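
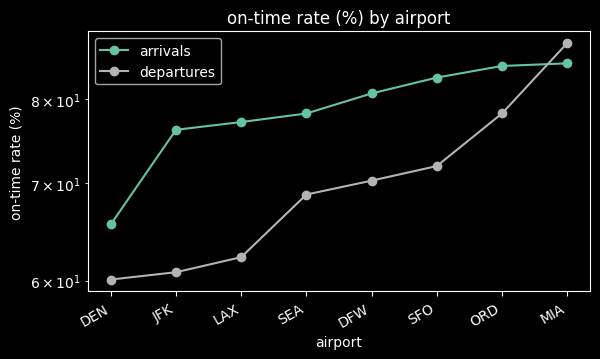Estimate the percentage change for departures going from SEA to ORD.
SEA ≈ 70, ORD ≈ 80; (80 − 70) / 70 ≈ +14.3%.

≈ +14.3%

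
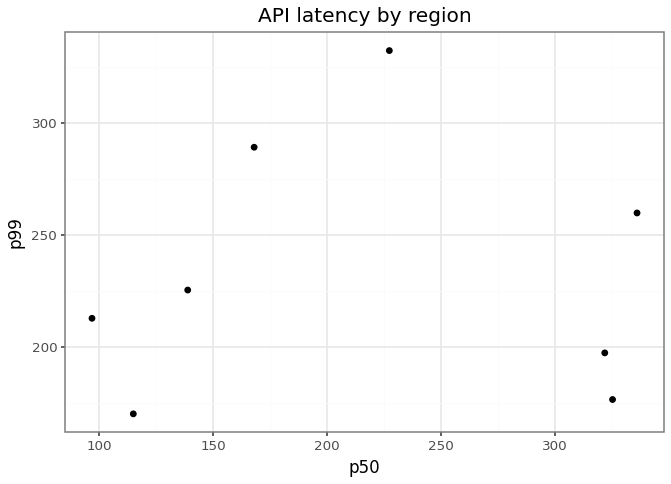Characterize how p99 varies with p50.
Points are roughly uncorrelated; weak (|r| ≈ 0.0).

no clear correlation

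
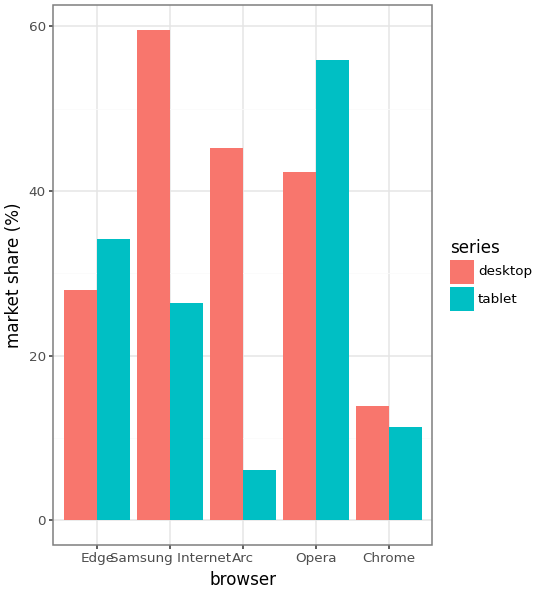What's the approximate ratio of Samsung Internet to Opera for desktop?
Samsung Internet ≈ 60, Opera ≈ 40; 60/40 ≈ 1.5.

≈ 1.5×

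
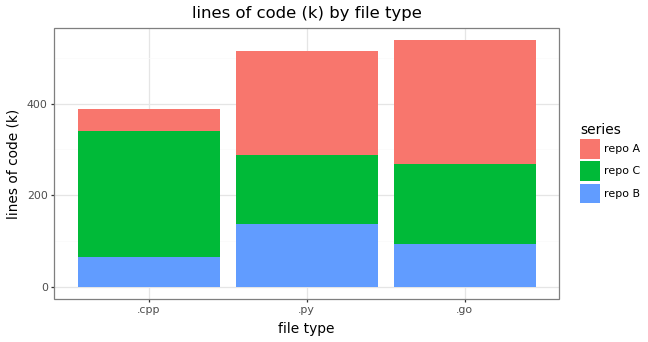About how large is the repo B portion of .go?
≈ 100

repo B top ≈ 100, bottom ≈ 0; segment ≈ 100.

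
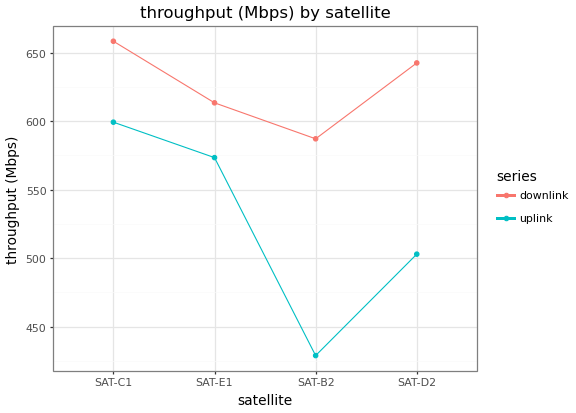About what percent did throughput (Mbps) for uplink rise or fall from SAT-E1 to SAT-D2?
≈ -13.8%

SAT-E1 ≈ 580, SAT-D2 ≈ 500; (500 − 580) / 580 ≈ -13.8%.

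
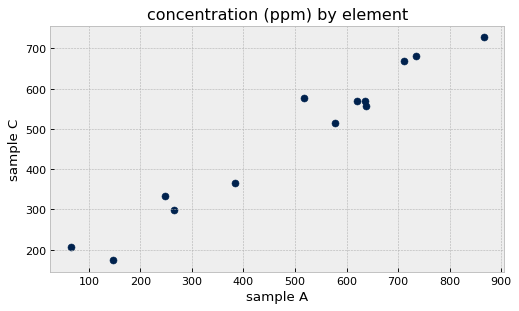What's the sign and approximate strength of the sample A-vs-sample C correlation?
Points are positively correlated; strong (|r| ≈ 1.0).

positive, strong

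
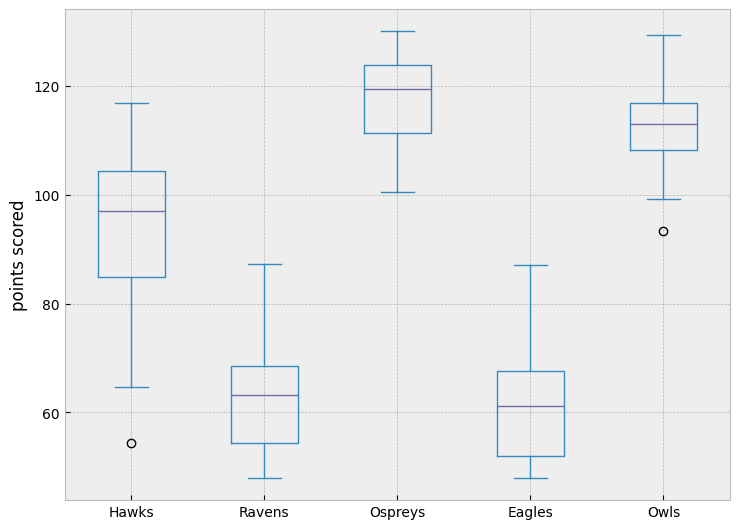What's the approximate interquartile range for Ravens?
Q3 ≈ 70, Q1 ≈ 55; IQR ≈ 15.

≈ 15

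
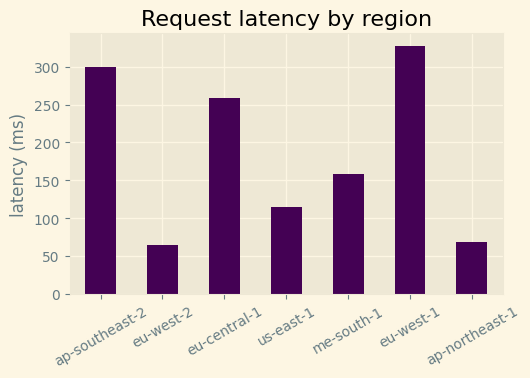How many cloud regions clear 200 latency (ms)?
3

Above 200: ap-southeast-2, eu-central-1, eu-west-1.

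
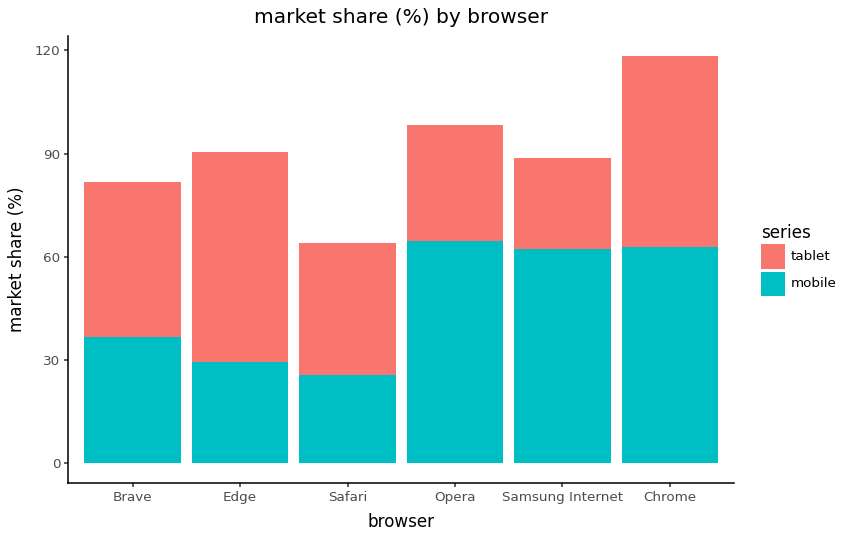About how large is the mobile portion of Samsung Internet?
≈ 60

mobile top ≈ 60, bottom ≈ 0; segment ≈ 60.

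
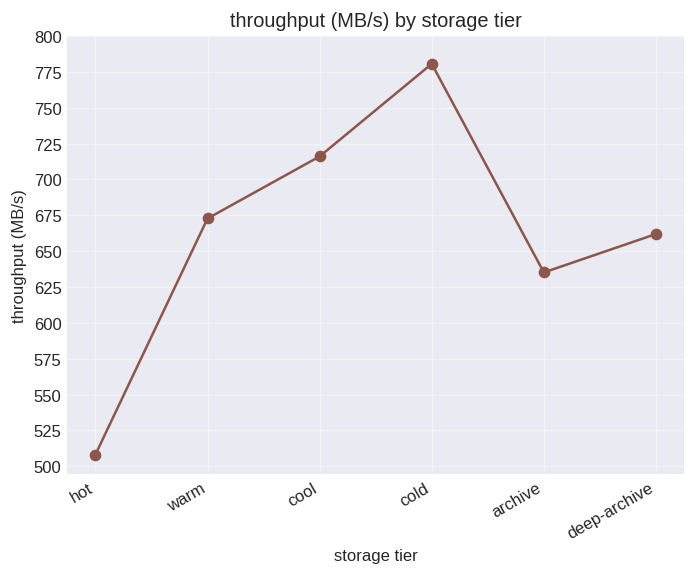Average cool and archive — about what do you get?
(725 + 625) / 2 ≈ 675.

≈ 675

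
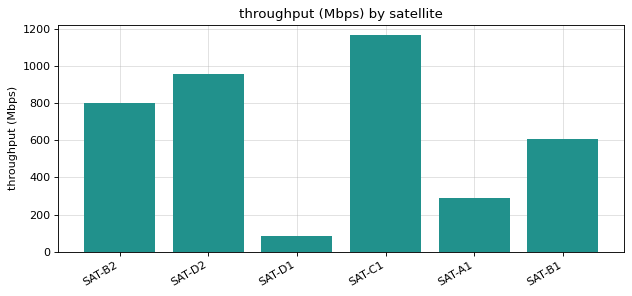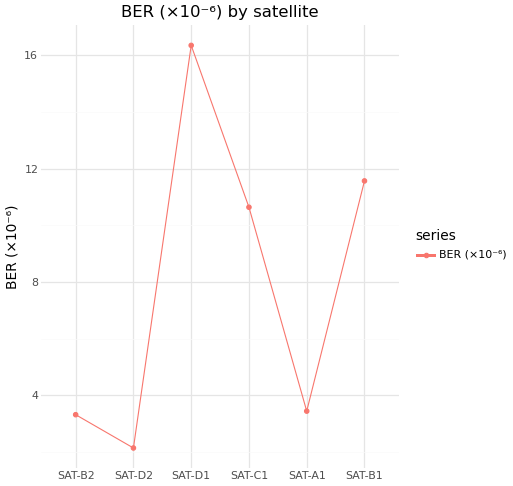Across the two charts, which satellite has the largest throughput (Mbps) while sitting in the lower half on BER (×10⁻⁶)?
SAT-D2

Chart 2 median BER (×10⁻⁶) ≈ 8; below-median satellites: SAT-B2, SAT-D2, SAT-A1. Among those, SAT-D2 has the highest throughput (Mbps) (≈ 1000).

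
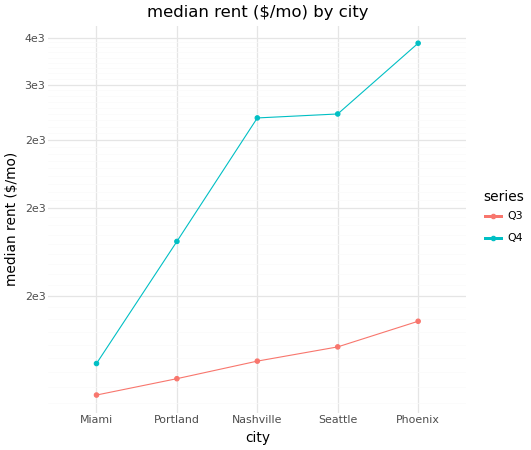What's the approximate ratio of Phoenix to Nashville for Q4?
≈ 1.31×

Phoenix ≈ 3400, Nashville ≈ 2600; 3400/2600 ≈ 1.31.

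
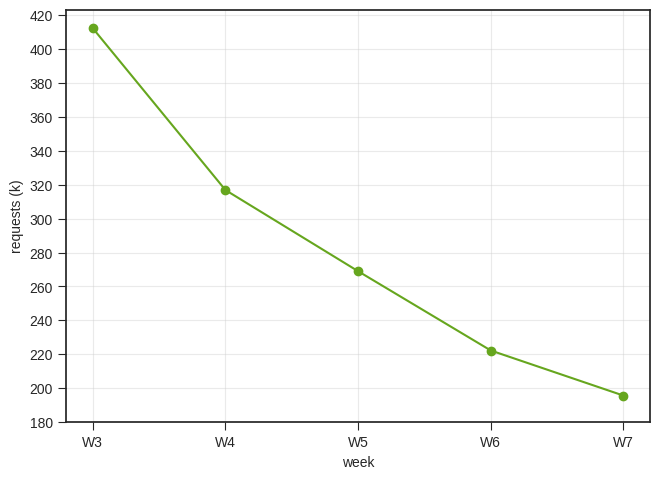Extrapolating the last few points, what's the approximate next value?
≈ 170

Last three: 260, 220, 200 → slope ≈ -30/step → next ≈ 170.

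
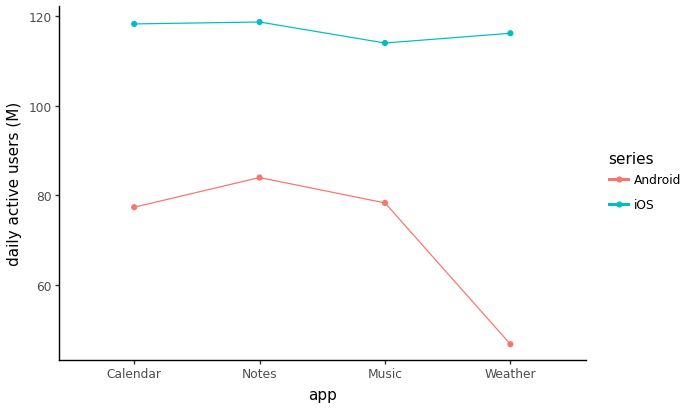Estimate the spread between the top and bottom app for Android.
Max Notes ≈ 80, min Weather ≈ 50; range ≈ 30.

≈ 30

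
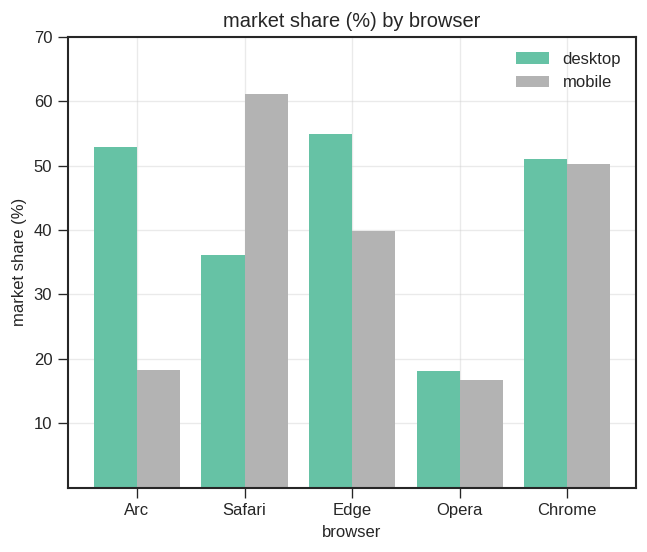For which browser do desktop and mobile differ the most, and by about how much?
Arc: desktop ≈ 50, mobile ≈ 20 → gap ≈ 30. Next-largest (Safari) is only ≈ 20.

Arc, ≈ 30 %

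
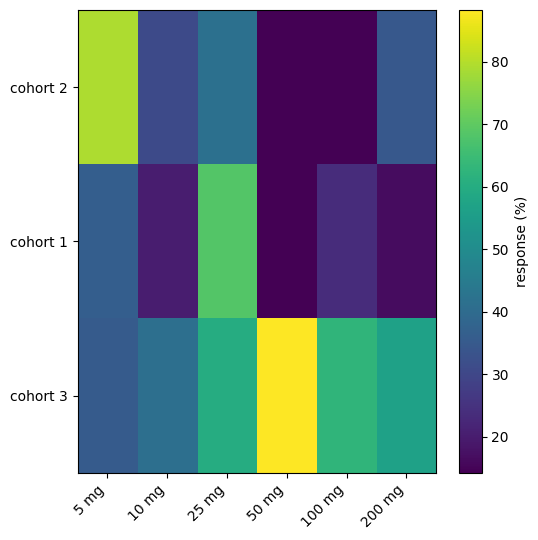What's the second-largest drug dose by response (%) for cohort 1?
Top 3 for cohort 1: 25 mg ≈ 70, 5 mg ≈ 40, 100 mg ≈ 20.

5 mg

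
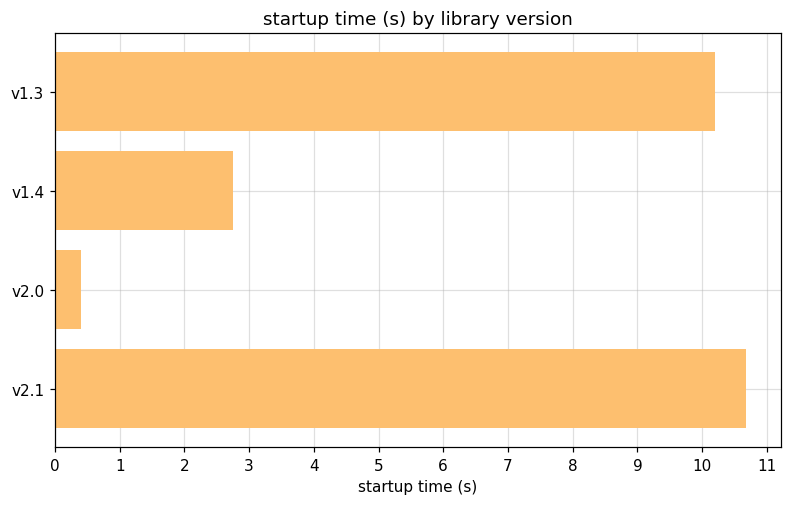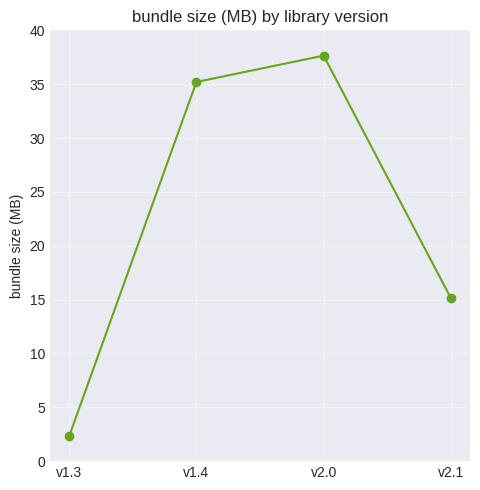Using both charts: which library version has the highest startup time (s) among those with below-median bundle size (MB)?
Chart 2 median bundle size (MB) ≈ 25; below-median library versions: v1.3, v2.1. Among those, v2.1 has the highest startup time (s) (≈ 11).

v2.1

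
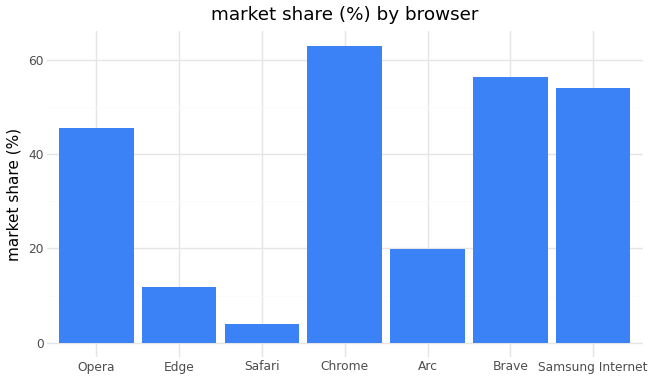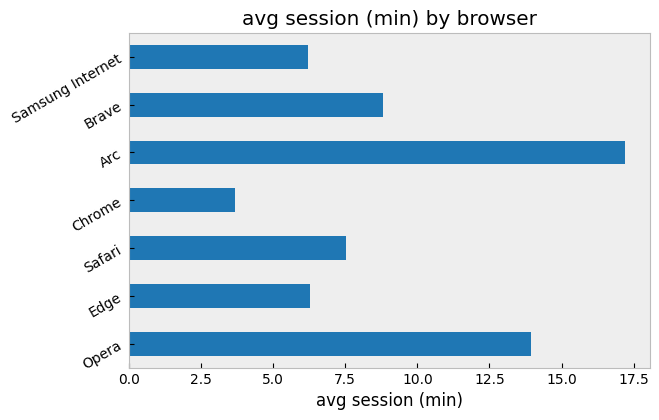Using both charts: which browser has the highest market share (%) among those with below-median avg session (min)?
Chart 2 median avg session (min) ≈ 8; below-median browsers: Edge, Chrome, Samsung Internet. Among those, Chrome has the highest market share (%) (≈ 60).

Chrome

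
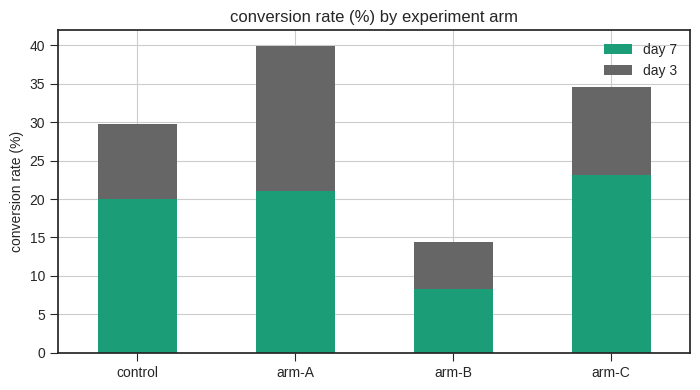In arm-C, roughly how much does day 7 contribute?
≈ 25

day 7 top ≈ 25, bottom ≈ 0; segment ≈ 25.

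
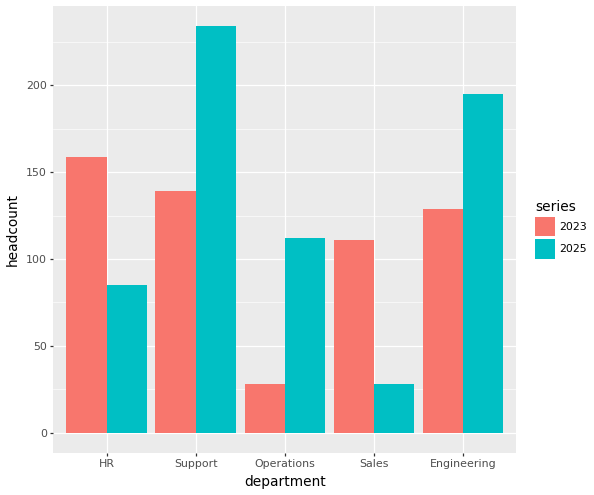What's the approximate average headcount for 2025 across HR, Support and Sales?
(80 + 240 + 20) / 3 ≈ 113.

≈ 113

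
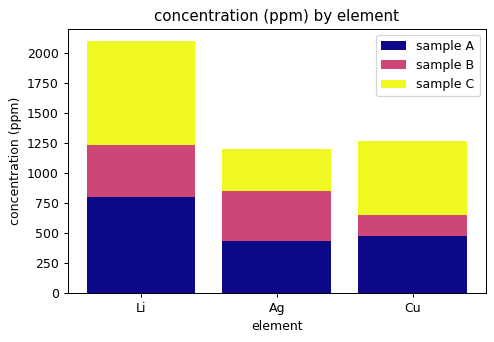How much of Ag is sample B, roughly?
≈ 400

sample B top ≈ 800, bottom ≈ 400; segment ≈ 400.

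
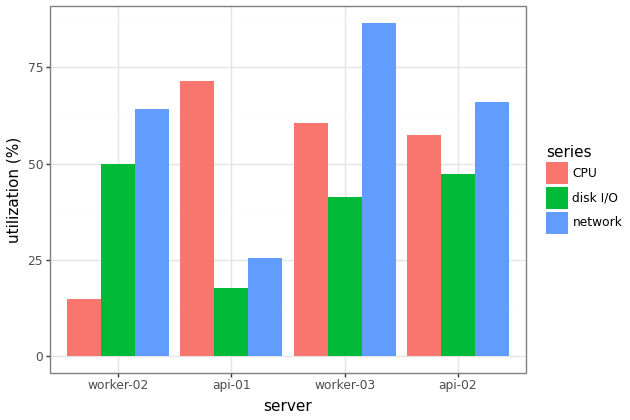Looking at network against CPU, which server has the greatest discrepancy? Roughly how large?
worker-02, ≈ 50 %

worker-02: network ≈ 60, CPU ≈ 10 → gap ≈ 50. Next-largest (api-01) is only ≈ 40.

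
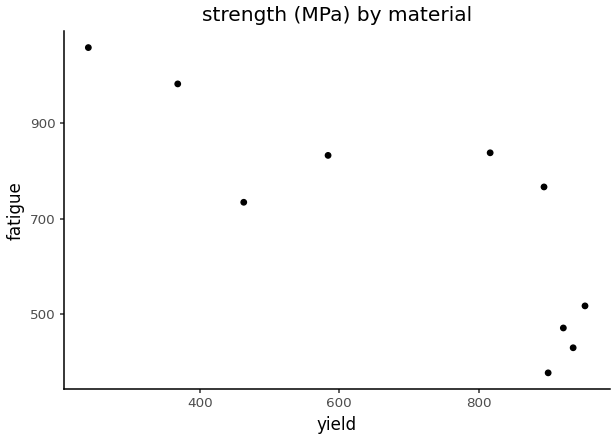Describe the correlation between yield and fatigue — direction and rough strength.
negative, strong

Points are negatively correlated; strong (|r| ≈ 0.8).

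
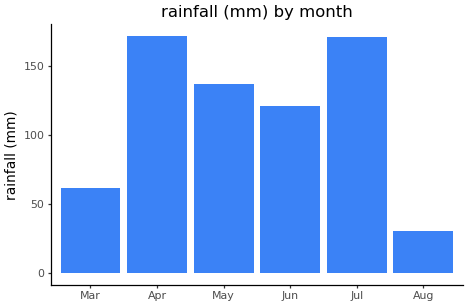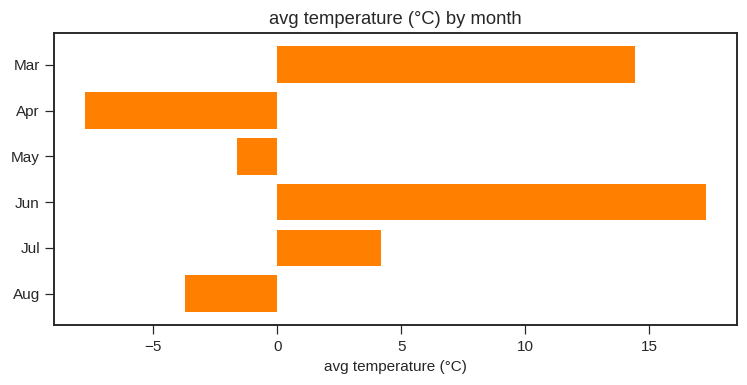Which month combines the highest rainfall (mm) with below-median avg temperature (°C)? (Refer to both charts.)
Apr

Chart 2 median avg temperature (°C) ≈ 2; below-median months: Apr, May, Aug. Among those, Apr has the highest rainfall (mm) (≈ 180).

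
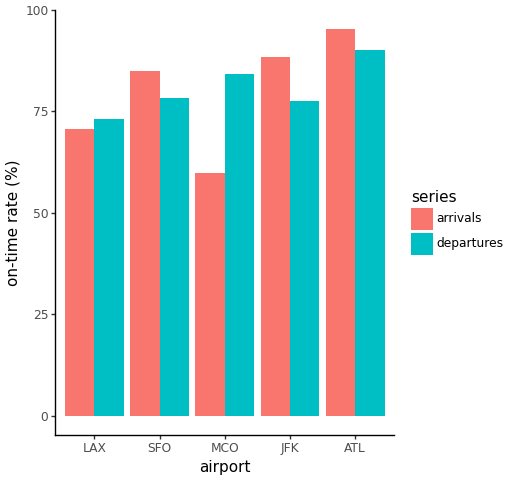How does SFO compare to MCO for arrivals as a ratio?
SFO ≈ 80, MCO ≈ 60; 80/60 ≈ 1.33.

≈ 1.33×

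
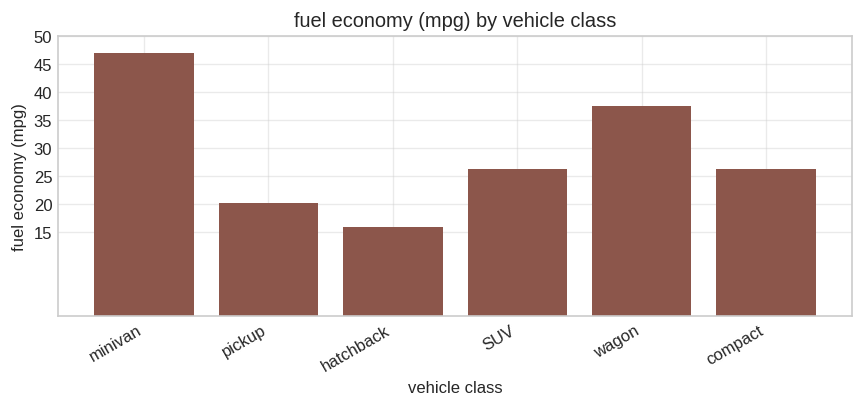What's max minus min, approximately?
≈ 30

Max minivan ≈ 45, min hatchback ≈ 15; range ≈ 30.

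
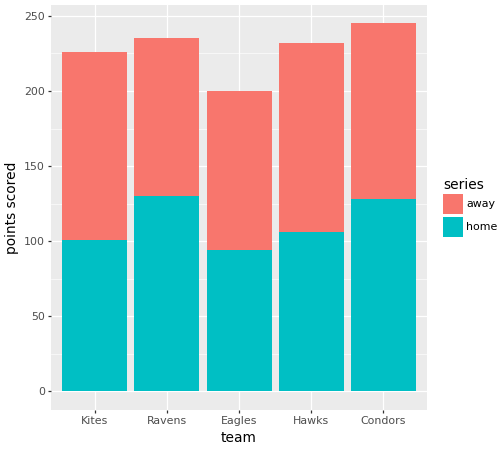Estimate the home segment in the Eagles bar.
home top ≈ 100, bottom ≈ 0; segment ≈ 100.

≈ 100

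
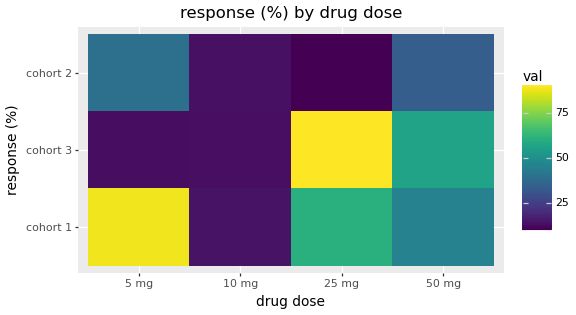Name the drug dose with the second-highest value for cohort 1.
Top 3 for cohort 1: 5 mg ≈ 90, 25 mg ≈ 60, 50 mg ≈ 50.

25 mg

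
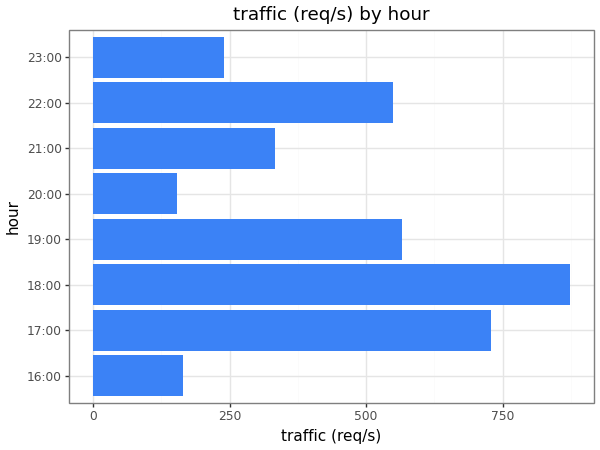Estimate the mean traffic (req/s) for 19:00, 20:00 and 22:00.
≈ 433

(600 + 200 + 500) / 3 ≈ 433.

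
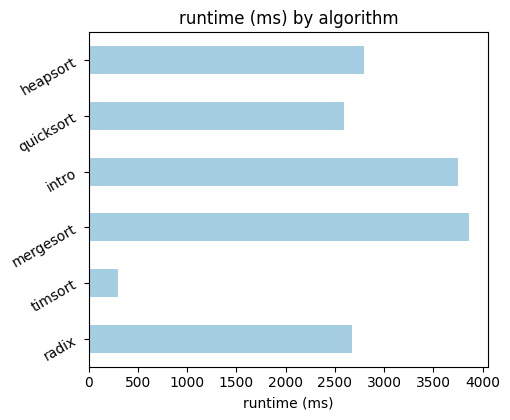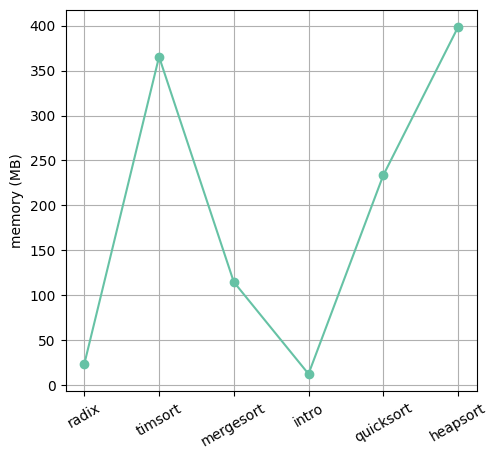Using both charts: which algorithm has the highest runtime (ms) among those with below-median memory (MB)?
Chart 2 median memory (MB) ≈ 150; below-median algorithms: radix, mergesort, intro. Among those, mergesort has the highest runtime (ms) (≈ 4000).

mergesort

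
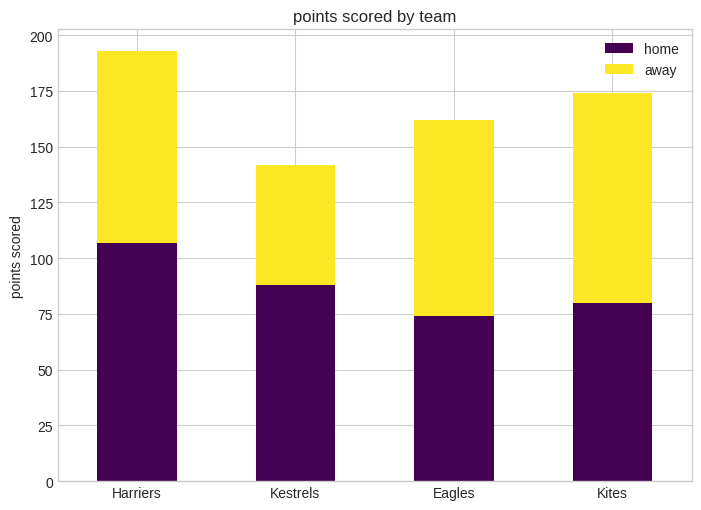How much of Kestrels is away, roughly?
≈ 60

away top ≈ 140, bottom ≈ 80; segment ≈ 60.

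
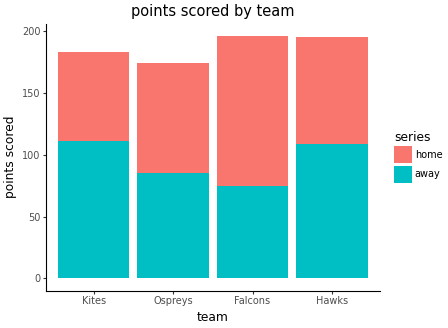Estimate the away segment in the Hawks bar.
away top ≈ 100, bottom ≈ 0; segment ≈ 100.

≈ 100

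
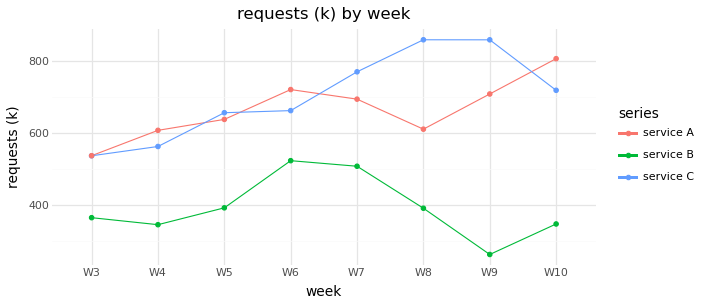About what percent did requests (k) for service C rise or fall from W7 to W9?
≈ +13.3%

W7 ≈ 750, W9 ≈ 850; (850 − 750) / 750 ≈ +13.3%.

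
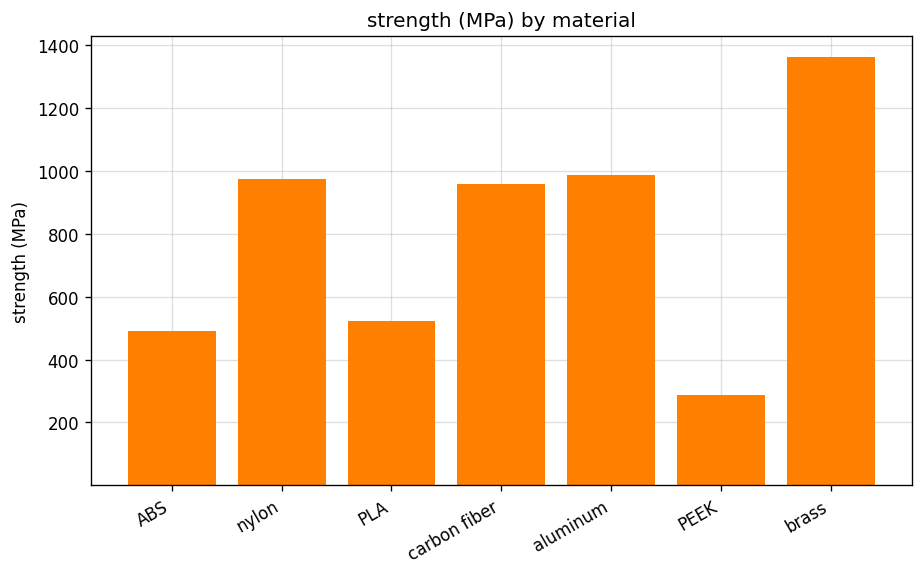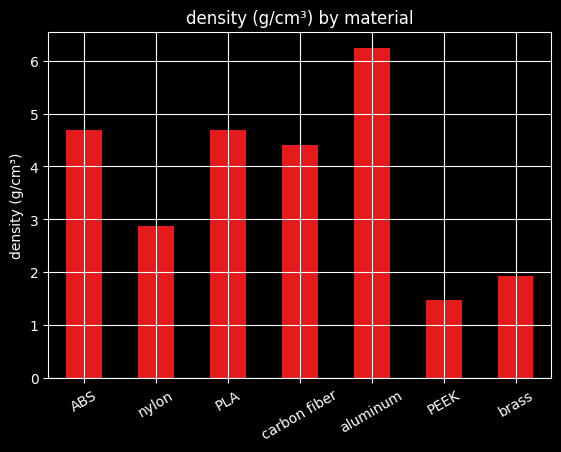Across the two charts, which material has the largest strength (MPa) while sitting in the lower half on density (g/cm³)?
Chart 2 median density (g/cm³) ≈ 4; below-median materials: nylon, PEEK, brass. Among those, brass has the highest strength (MPa) (≈ 1400).

brass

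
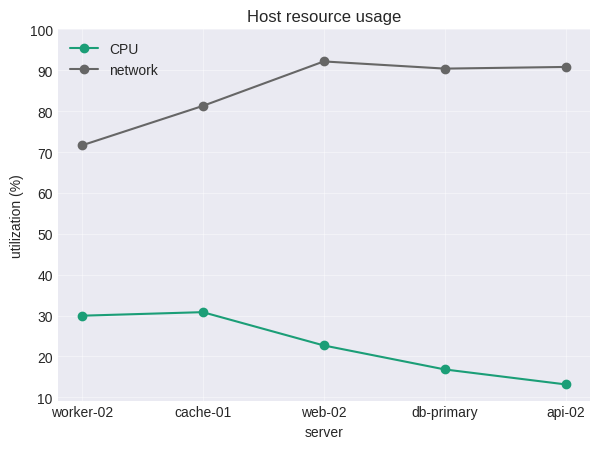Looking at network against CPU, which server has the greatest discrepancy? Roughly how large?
api-02: network ≈ 90, CPU ≈ 10 → gap ≈ 80. Next-largest (db-primary) is only ≈ 70.

api-02, ≈ 80 %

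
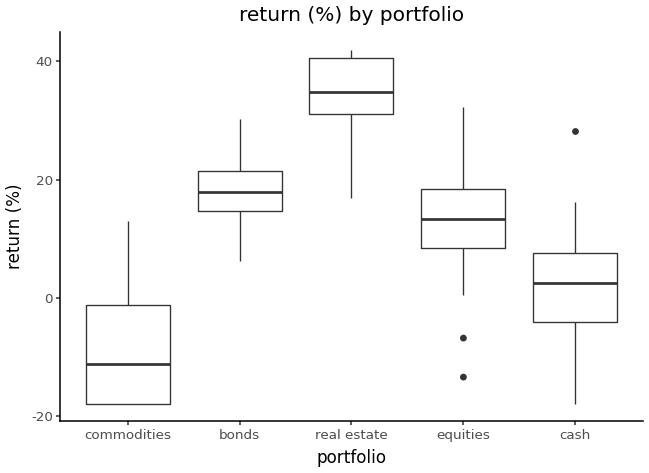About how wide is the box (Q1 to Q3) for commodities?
Q3 ≈ 0, Q1 ≈ -20; IQR ≈ 20.

≈ 20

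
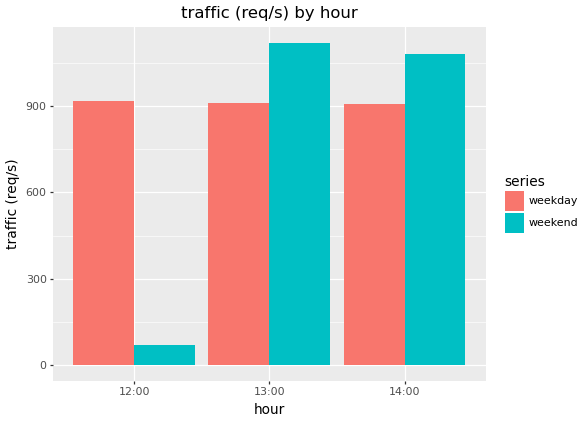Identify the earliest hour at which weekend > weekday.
13:00

12:00: weekend ≈ 100 vs weekday ≈ 900 (not yet); 13:00: weekend ≈ 1100 vs weekday ≈ 900 (first crossover).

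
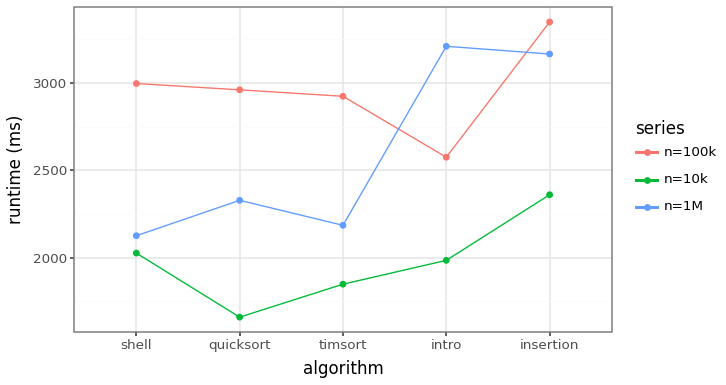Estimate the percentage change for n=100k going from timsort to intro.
timsort ≈ 3000, intro ≈ 2600; (2600 − 3000) / 3000 ≈ -13.3%.

≈ -13.3%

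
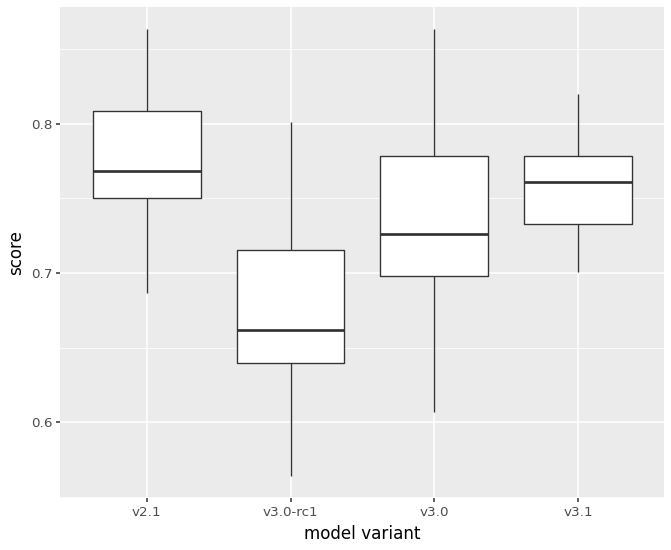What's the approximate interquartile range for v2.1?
Q3 ≈ 0.81, Q1 ≈ 0.75; IQR ≈ 0.06.

≈ 0.06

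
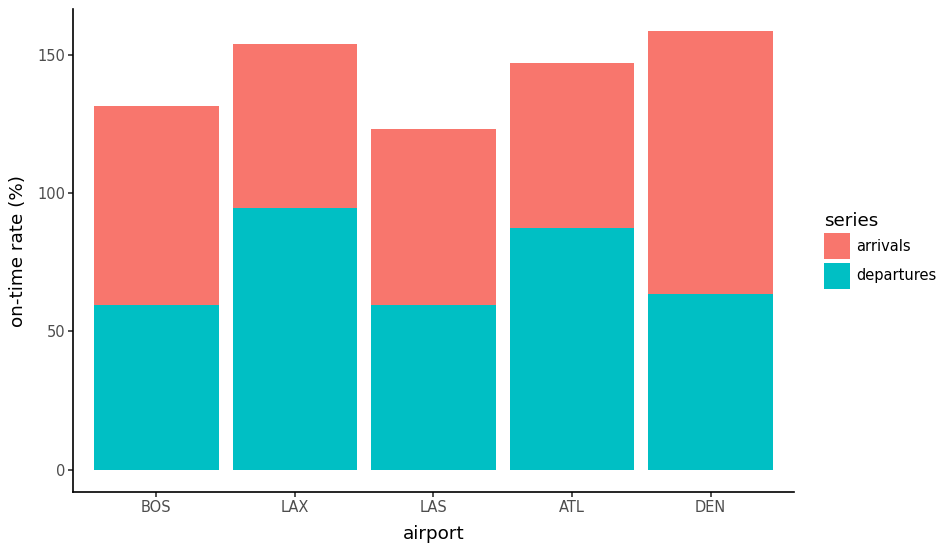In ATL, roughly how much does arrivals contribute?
≈ 60

arrivals top ≈ 140, bottom ≈ 80; segment ≈ 60.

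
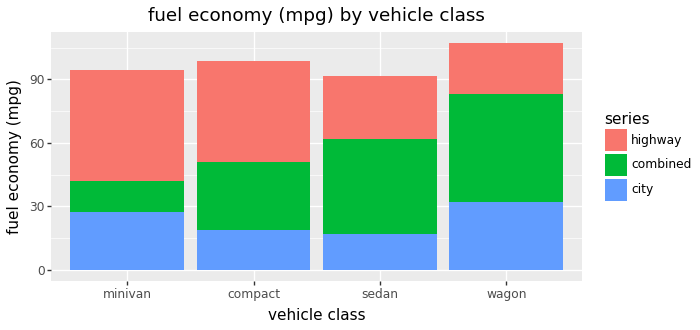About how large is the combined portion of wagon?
≈ 50

combined top ≈ 80, bottom ≈ 30; segment ≈ 50.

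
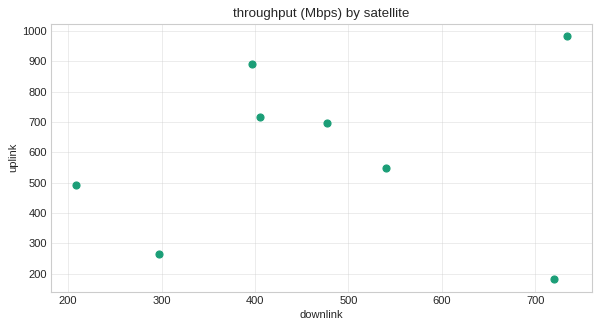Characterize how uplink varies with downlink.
Points are roughly uncorrelated; weak (|r| ≈ 0.1).

no clear correlation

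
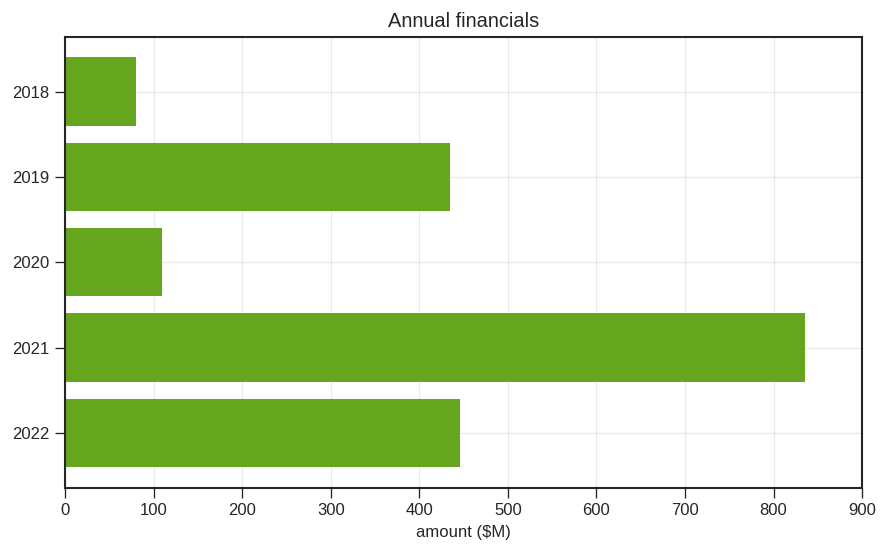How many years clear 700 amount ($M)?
Above 700: 2021.

1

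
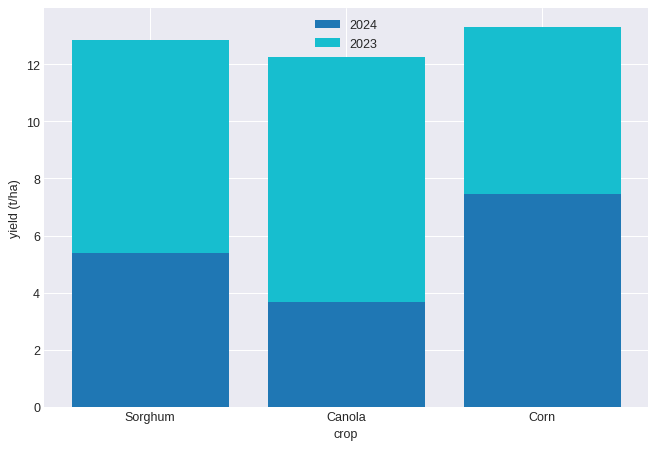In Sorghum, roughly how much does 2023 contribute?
≈ 6

2023 top ≈ 12, bottom ≈ 6; segment ≈ 6.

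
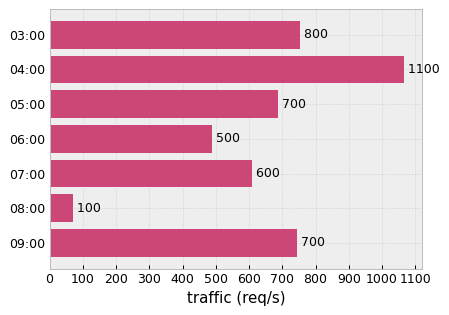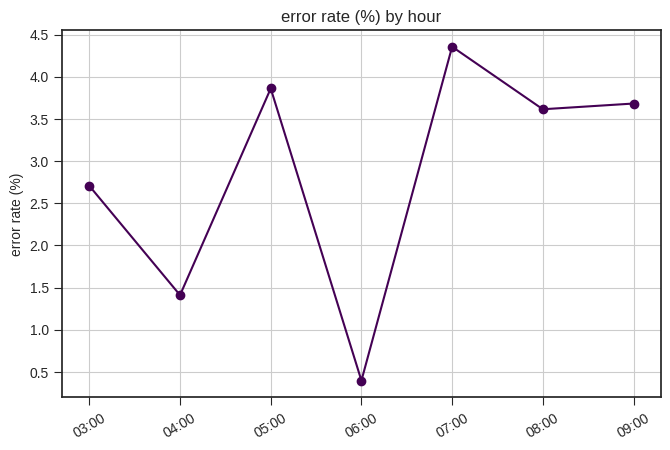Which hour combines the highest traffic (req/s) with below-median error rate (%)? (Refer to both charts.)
04:00

Chart 2 median error rate (%) ≈ 3.5; below-median hours: 03:00, 04:00, 06:00. Among those, 04:00 has the highest traffic (req/s) (≈ 1100).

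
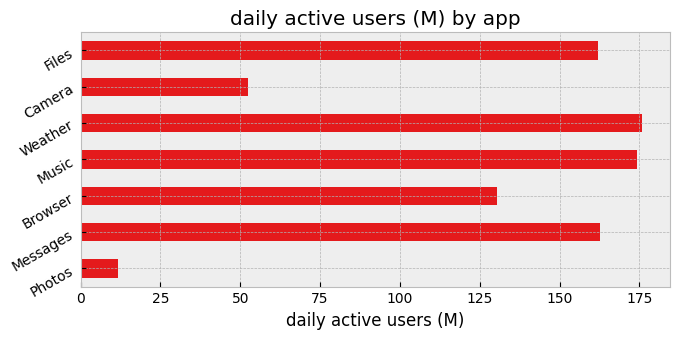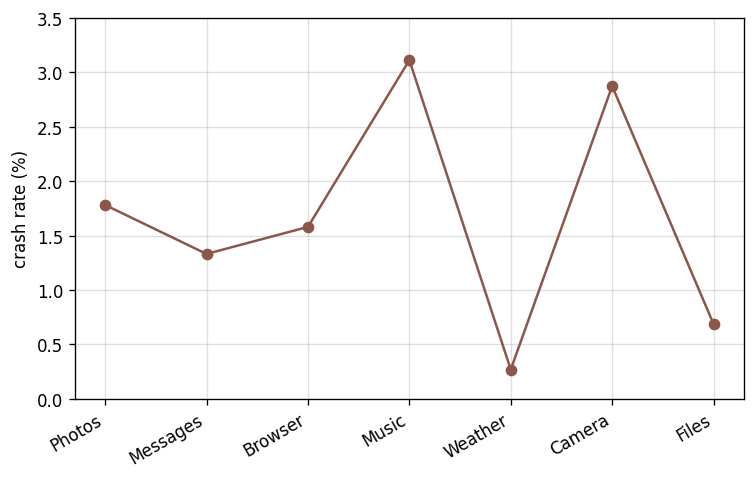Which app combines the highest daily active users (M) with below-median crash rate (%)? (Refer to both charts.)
Chart 2 median crash rate (%) ≈ 1.5; below-median apps: Messages, Weather, Files. Among those, Weather has the highest daily active users (M) (≈ 180).

Weather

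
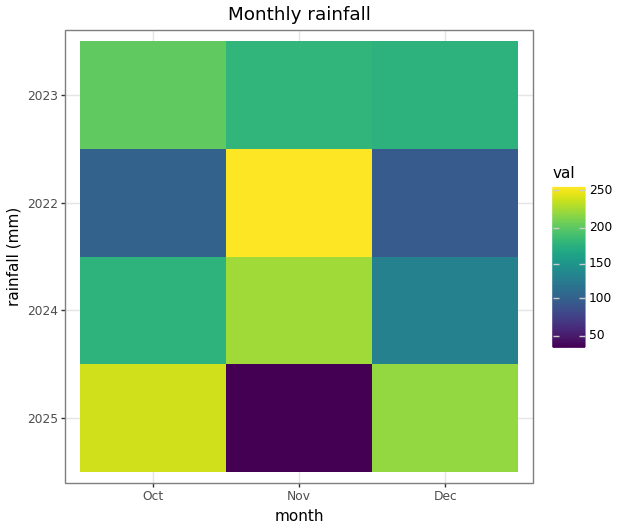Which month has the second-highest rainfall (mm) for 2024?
Top 3 for 2024: Nov ≈ 220, Oct ≈ 180, Dec ≈ 120.

Oct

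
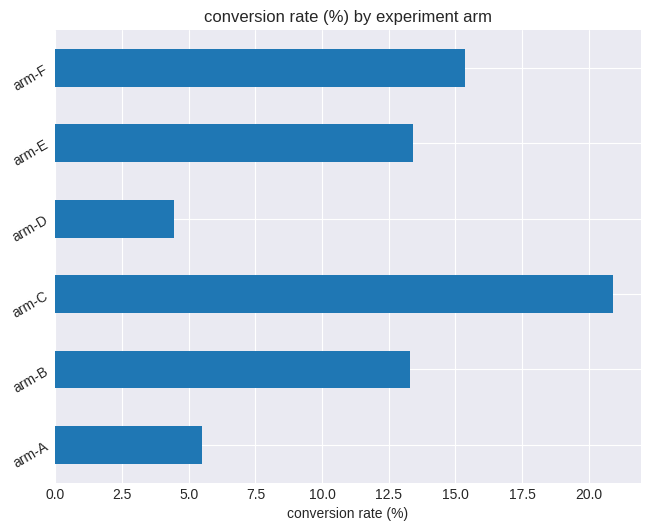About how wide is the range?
≈ 16

Max arm-C ≈ 20, min arm-D ≈ 4; range ≈ 16.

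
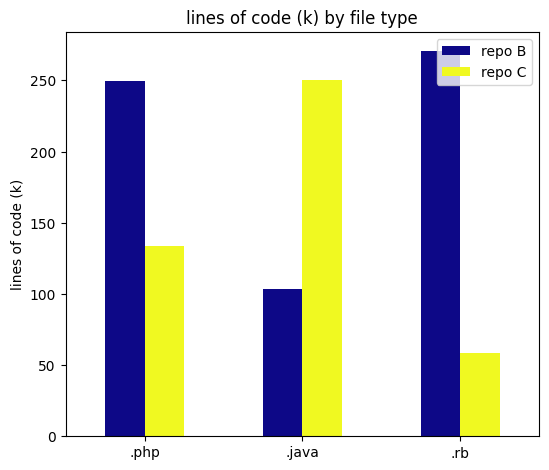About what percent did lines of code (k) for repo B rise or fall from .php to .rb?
.php ≈ 250, .rb ≈ 275; (275 − 250) / 250 ≈ +10%.

≈ +10%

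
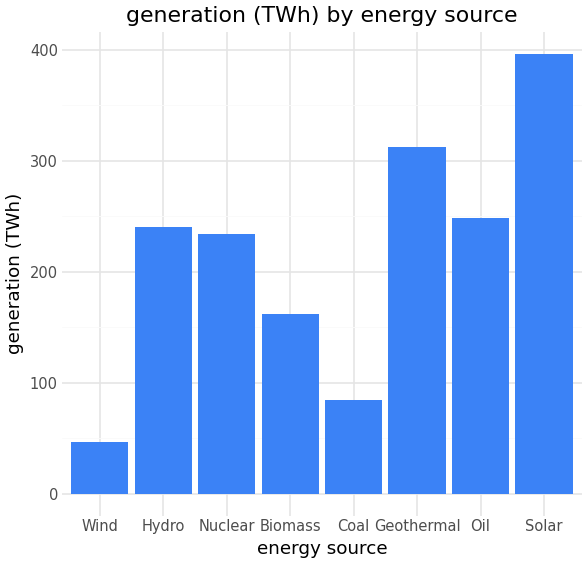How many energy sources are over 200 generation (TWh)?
5

Above 200: Hydro, Nuclear, Geothermal, Oil, Solar.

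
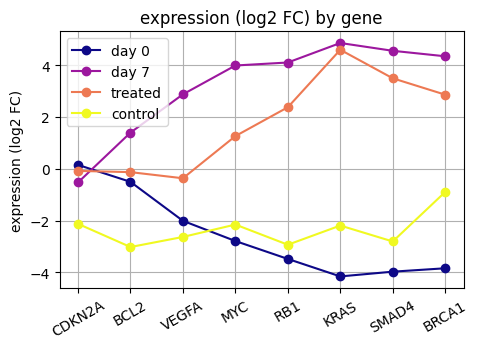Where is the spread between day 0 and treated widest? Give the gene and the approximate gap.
KRAS: day 0 ≈ -4, treated ≈ 5 → gap ≈ 9. Next-largest (SMAD4) is only ≈ 7.

KRAS, ≈ 9 log2 FC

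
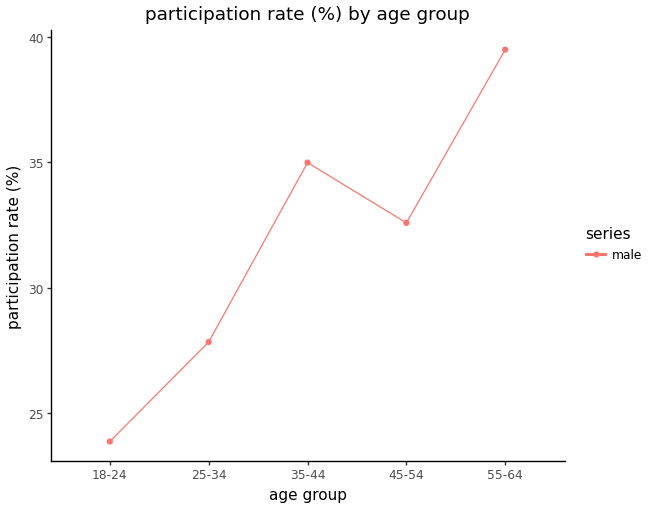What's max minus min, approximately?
≈ 16

Max 55-64 ≈ 40, min 18-24 ≈ 24; range ≈ 16.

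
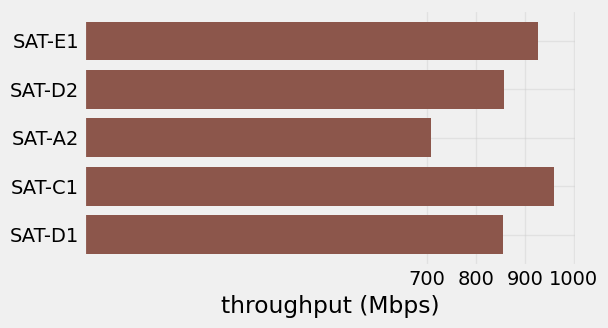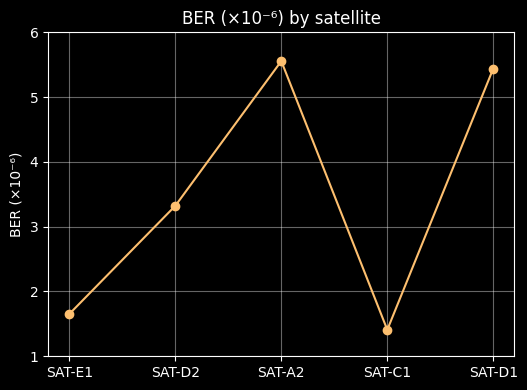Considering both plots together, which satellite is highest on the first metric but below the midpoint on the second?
Chart 2 median BER (×10⁻⁶) ≈ 3; below-median satellites: SAT-E1, SAT-C1. Among those, SAT-C1 has the highest throughput (Mbps) (≈ 1000).

SAT-C1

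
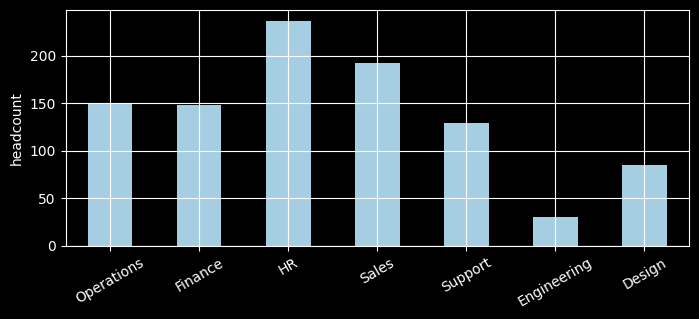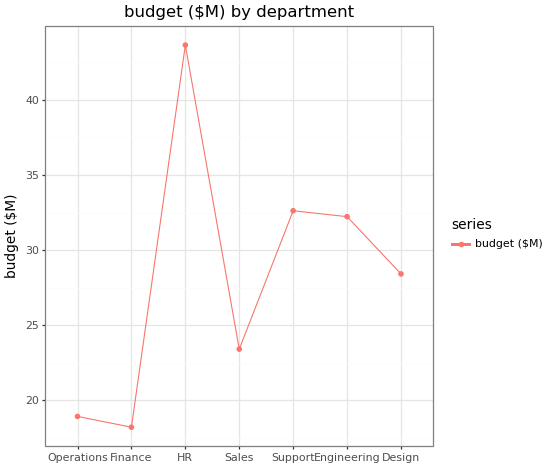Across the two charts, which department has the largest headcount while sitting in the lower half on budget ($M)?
Sales

Chart 2 median budget ($M) ≈ 30; below-median departments: Operations, Finance, Sales. Among those, Sales has the highest headcount (≈ 200).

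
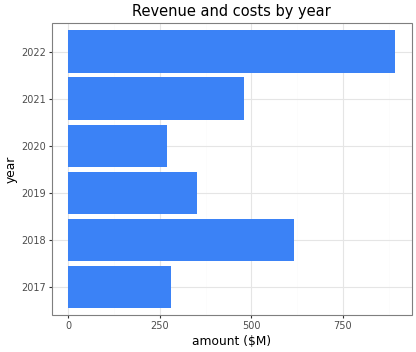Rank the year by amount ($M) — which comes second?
2018

Top 3: 2022 ≈ 900, 2018 ≈ 600, 2021 ≈ 500.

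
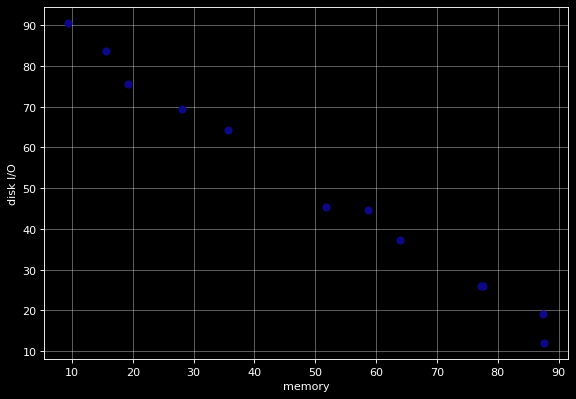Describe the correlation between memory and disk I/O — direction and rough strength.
negative, strong

Points are negatively correlated; strong (|r| ≈ 1.0).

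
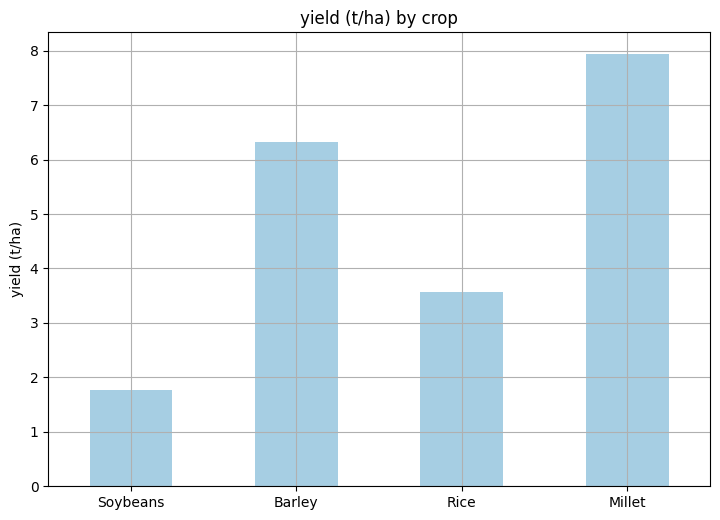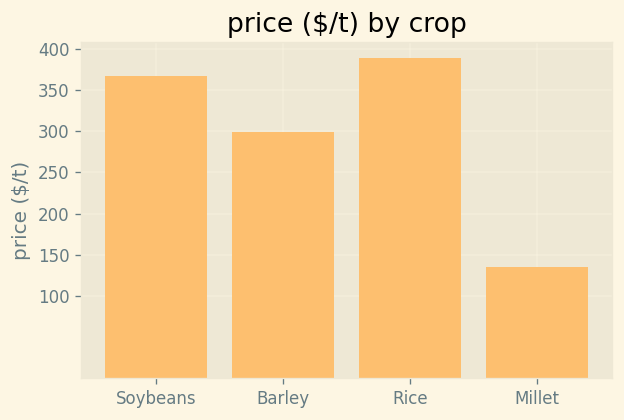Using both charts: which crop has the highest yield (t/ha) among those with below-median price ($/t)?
Chart 2 median price ($/t) ≈ 350; below-median crops: Barley, Millet. Among those, Millet has the highest yield (t/ha) (≈ 8).

Millet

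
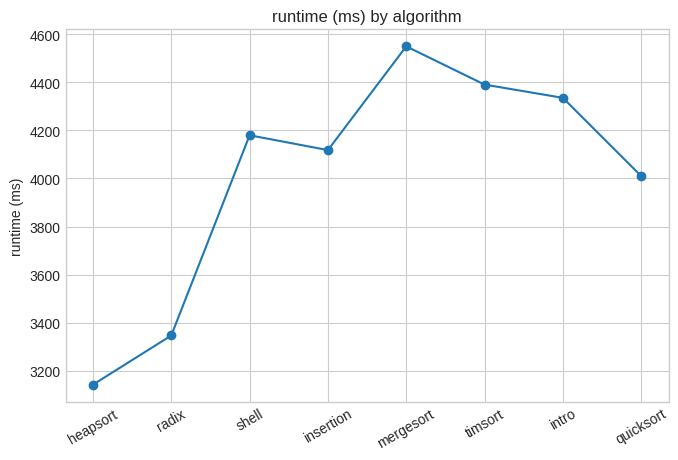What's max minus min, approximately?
Max mergesort ≈ 4600, min heapsort ≈ 3200; range ≈ 1400.

≈ 1400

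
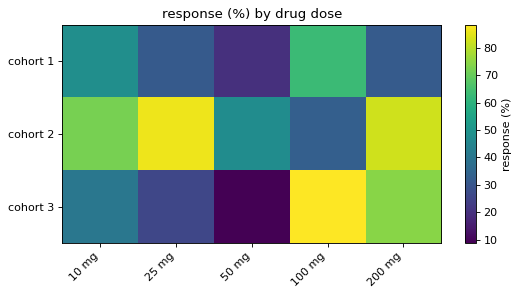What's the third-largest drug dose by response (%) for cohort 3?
10 mg

Top 4 for cohort 3: 100 mg ≈ 90, 200 mg ≈ 70, 10 mg ≈ 40, 25 mg ≈ 30.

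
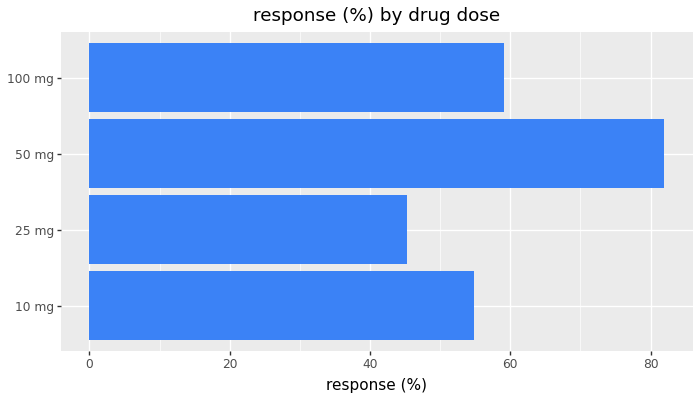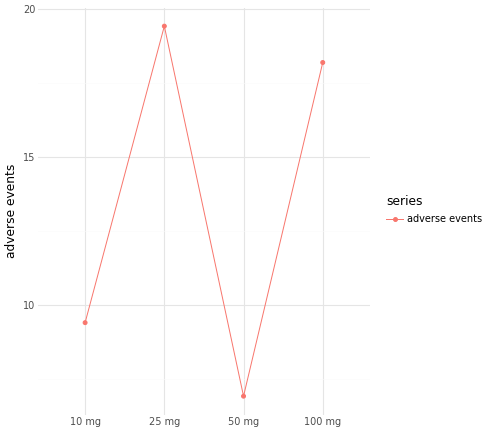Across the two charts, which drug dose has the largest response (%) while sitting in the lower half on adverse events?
Chart 2 median adverse events ≈ 14; below-median drug doses: 10 mg, 50 mg. Among those, 50 mg has the highest response (%) (≈ 80).

50 mg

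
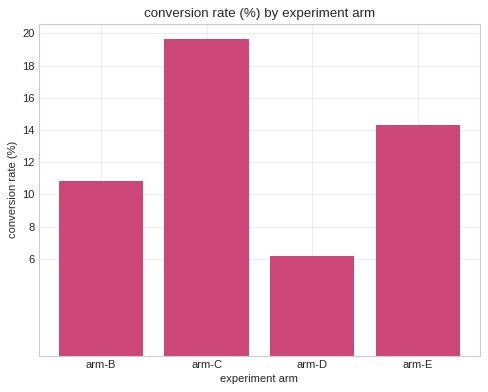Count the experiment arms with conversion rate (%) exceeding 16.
1

Above 16: arm-C.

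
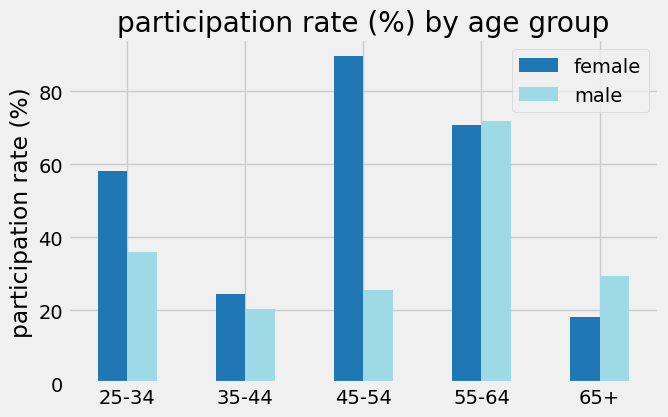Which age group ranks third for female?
Top 4 for female: 45-54 ≈ 90, 55-64 ≈ 70, 25-34 ≈ 60, 35-44 ≈ 20.

25-34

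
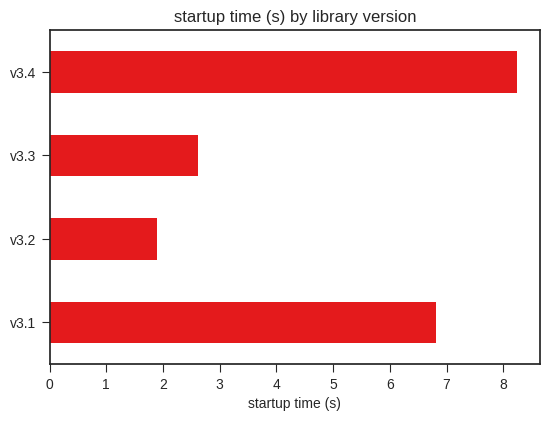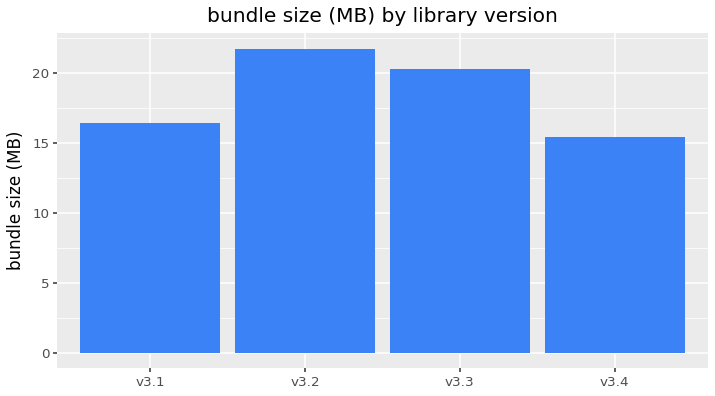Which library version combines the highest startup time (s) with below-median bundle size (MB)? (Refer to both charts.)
v3.4

Chart 2 median bundle size (MB) ≈ 18; below-median library versions: v3.1, v3.4. Among those, v3.4 has the highest startup time (s) (≈ 8).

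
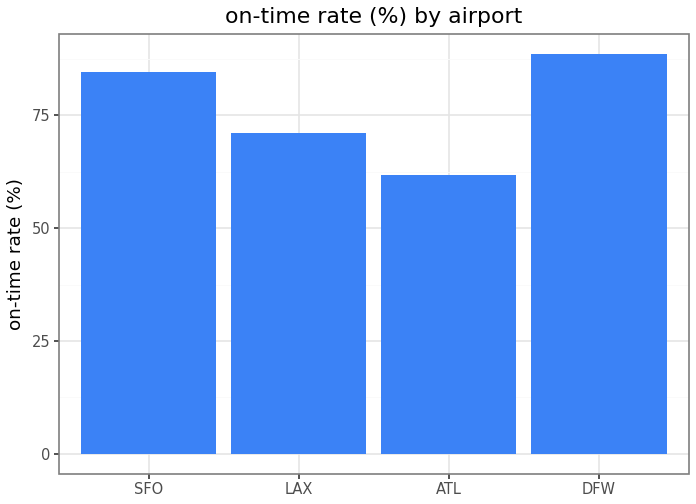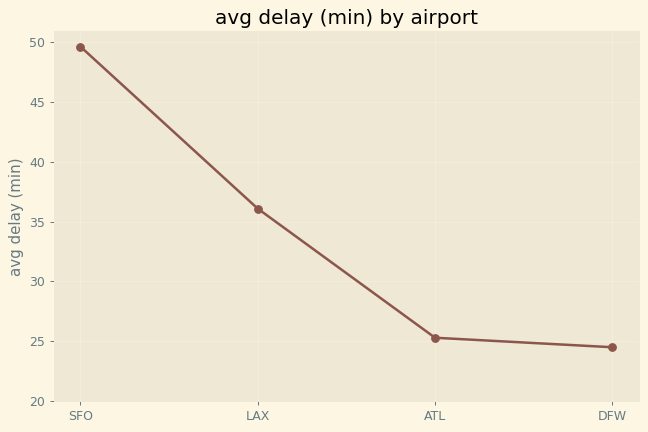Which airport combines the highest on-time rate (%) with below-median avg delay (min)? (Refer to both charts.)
Chart 2 median avg delay (min) ≈ 30; below-median airports: ATL, DFW. Among those, DFW has the highest on-time rate (%) (≈ 90).

DFW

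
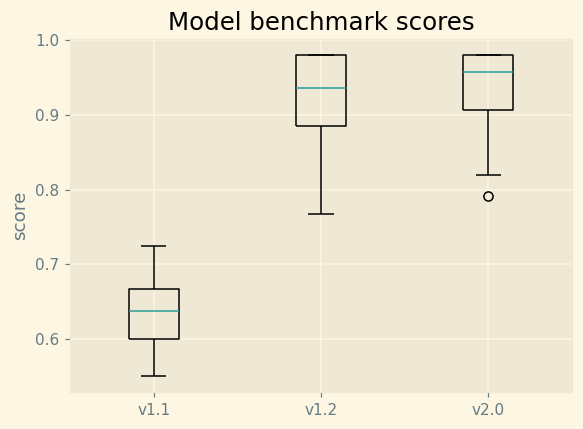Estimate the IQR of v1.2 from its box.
≈ 0.10

Q3 ≈ 1.00, Q1 ≈ 0.90; IQR ≈ 0.10.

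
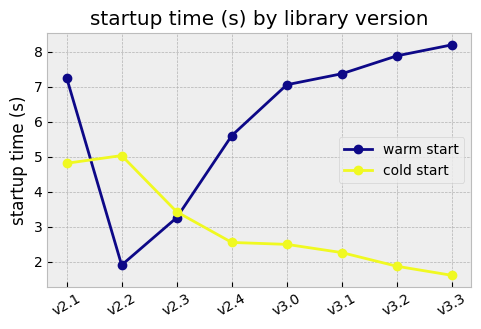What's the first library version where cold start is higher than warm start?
v2.2

v2.1: cold start ≈ 5 vs warm start ≈ 7 (not yet); v2.2: cold start ≈ 5 vs warm start ≈ 2 (first crossover).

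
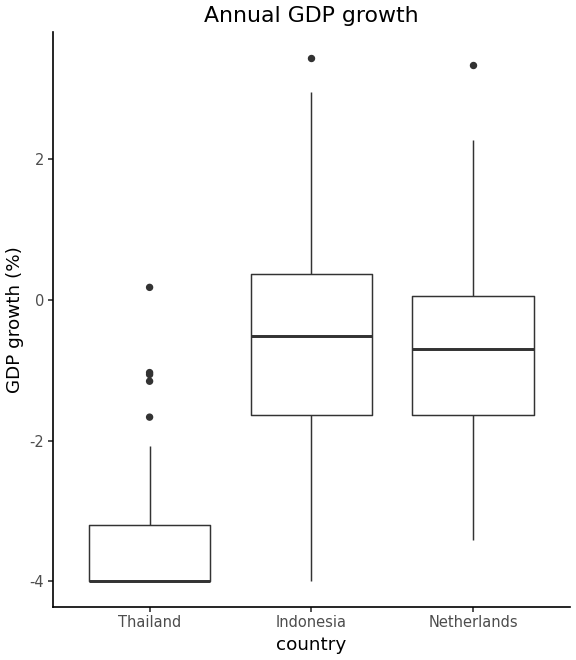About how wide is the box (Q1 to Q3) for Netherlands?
≈ 1.5

Q3 ≈ 0.0, Q1 ≈ -1.5; IQR ≈ 1.5.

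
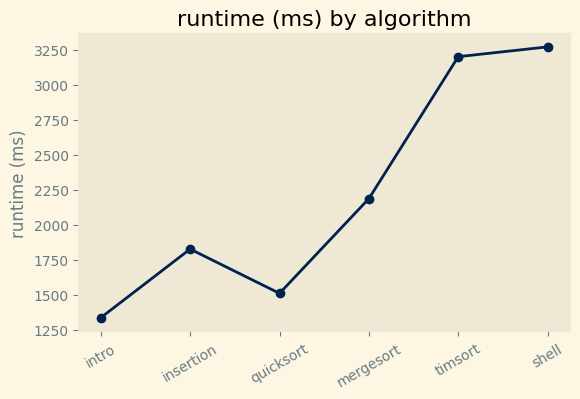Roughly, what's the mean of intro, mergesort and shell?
≈ 2267

(1400 + 2200 + 3200) / 3 ≈ 2267.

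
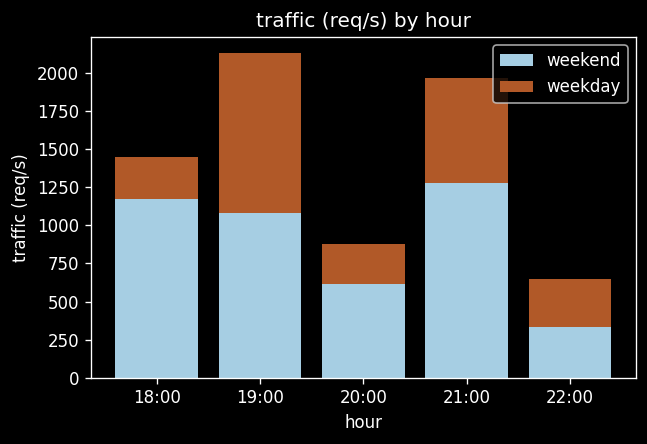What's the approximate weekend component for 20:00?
≈ 600

weekend top ≈ 600, bottom ≈ 0; segment ≈ 600.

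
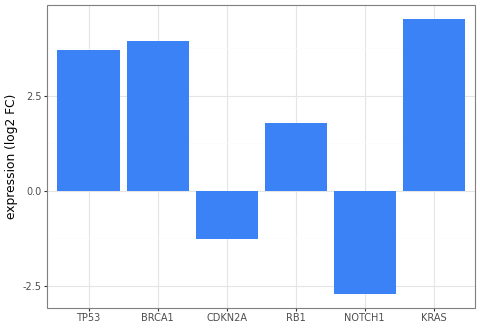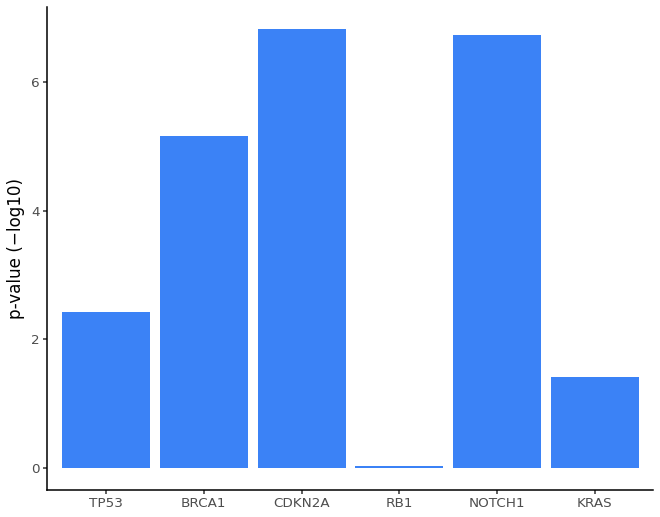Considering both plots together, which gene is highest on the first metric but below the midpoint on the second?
Chart 2 median p-value (−log10) ≈ 4; below-median genes: TP53, RB1, KRAS. Among those, KRAS has the highest expression (log2 FC) (≈ 4.5).

KRAS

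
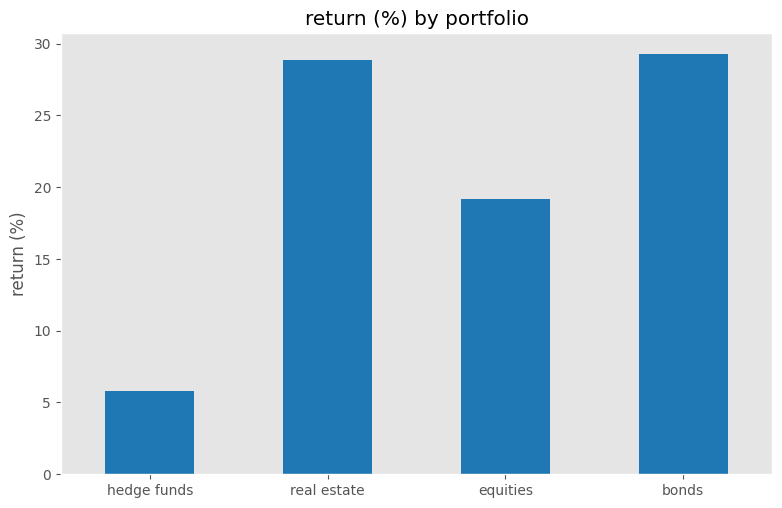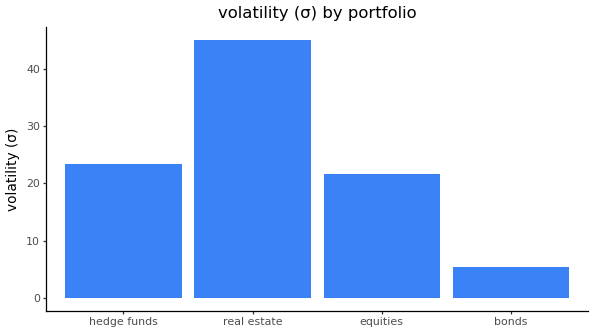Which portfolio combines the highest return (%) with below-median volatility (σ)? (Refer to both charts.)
Chart 2 median volatility (σ) ≈ 20; below-median portfolios: equities, bonds. Among those, bonds has the highest return (%) (≈ 30).

bonds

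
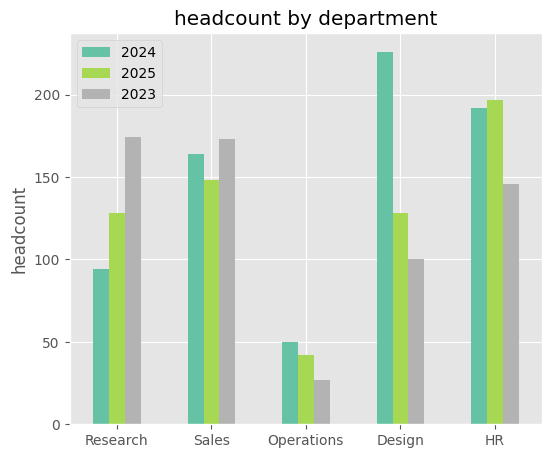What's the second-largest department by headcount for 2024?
Top 3 for 2024: Design ≈ 220, HR ≈ 200, Sales ≈ 160.

HR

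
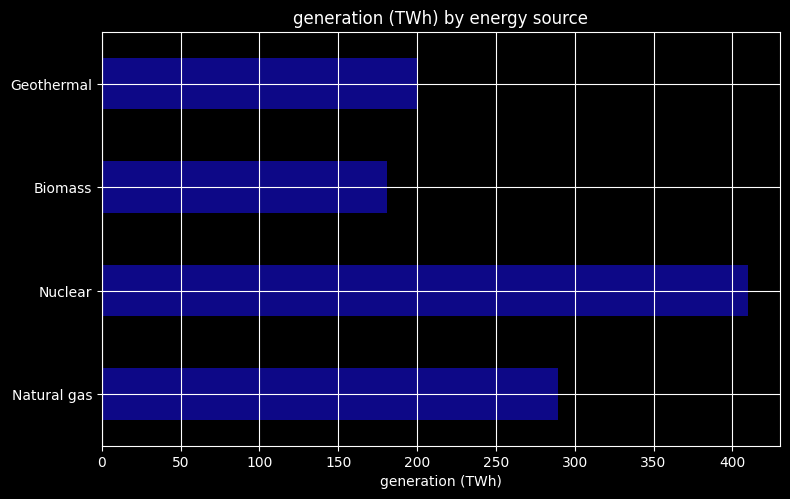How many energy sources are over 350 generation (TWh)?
Above 350: Nuclear.

1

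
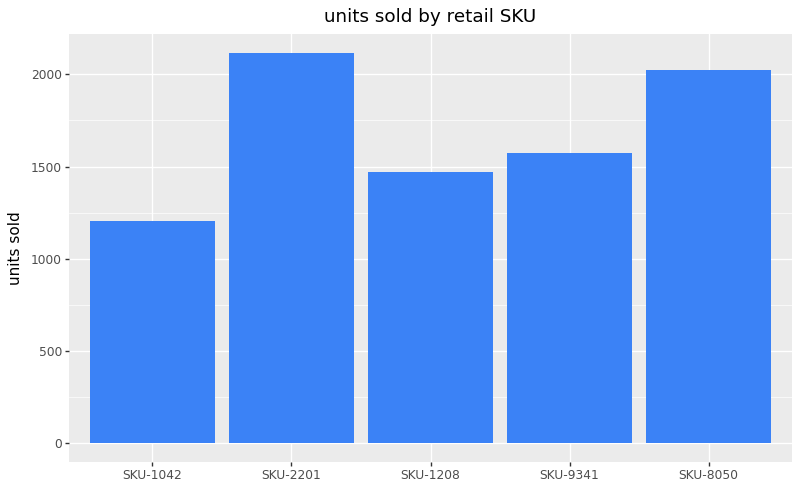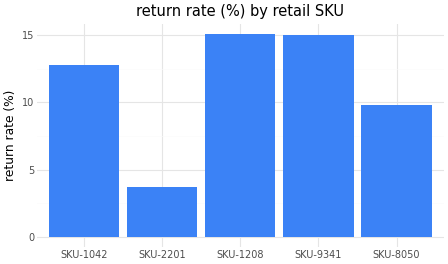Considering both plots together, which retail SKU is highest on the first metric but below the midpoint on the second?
SKU-2201

Chart 2 median return rate (%) ≈ 12; below-median retail SKUs: SKU-2201, SKU-8050. Among those, SKU-2201 has the highest units sold (≈ 2200).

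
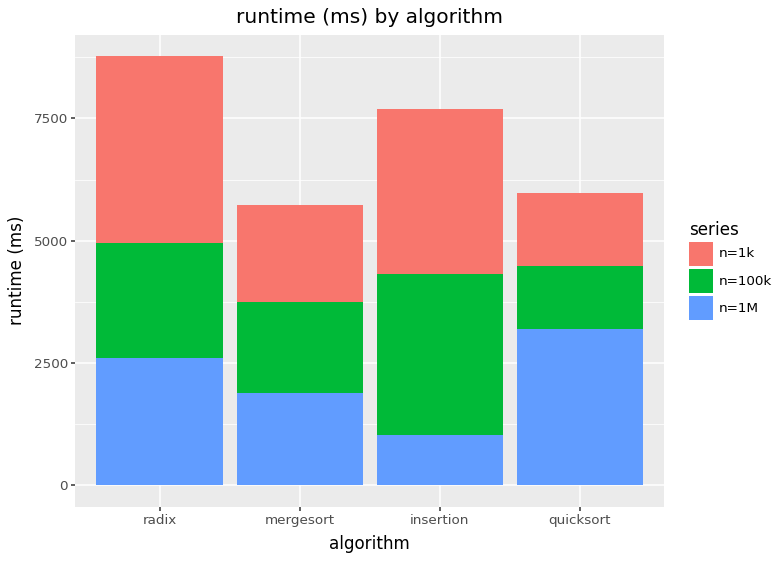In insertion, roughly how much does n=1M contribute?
≈ 1000

n=1M top ≈ 1000, bottom ≈ 0; segment ≈ 1000.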